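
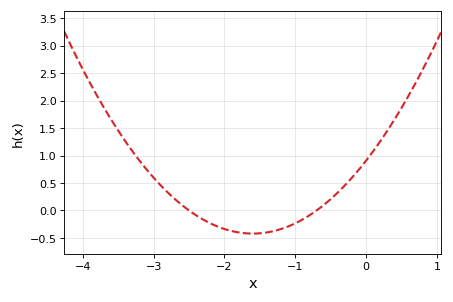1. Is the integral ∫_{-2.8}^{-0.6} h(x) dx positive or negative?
negative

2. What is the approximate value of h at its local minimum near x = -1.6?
-0.4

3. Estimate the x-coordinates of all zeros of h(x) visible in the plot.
-2.5, -0.7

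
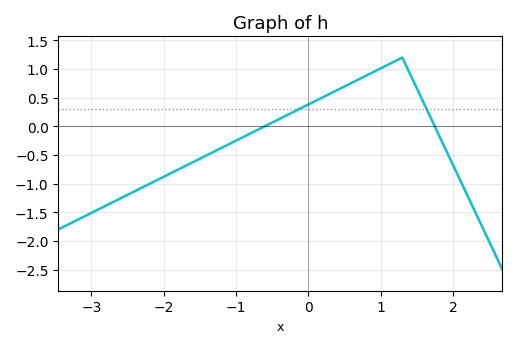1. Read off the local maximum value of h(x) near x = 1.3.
1.2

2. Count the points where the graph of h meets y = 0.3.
2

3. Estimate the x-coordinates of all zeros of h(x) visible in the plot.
-0.603, 1.75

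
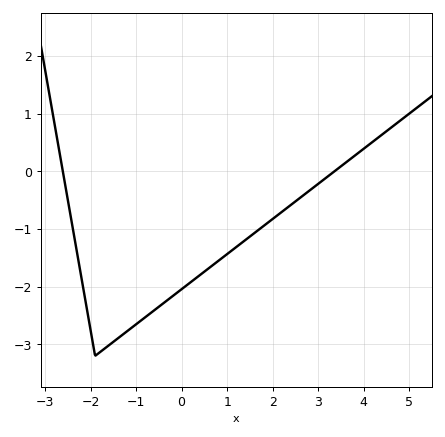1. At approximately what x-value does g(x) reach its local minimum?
-1.8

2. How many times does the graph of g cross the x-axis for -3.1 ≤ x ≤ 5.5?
2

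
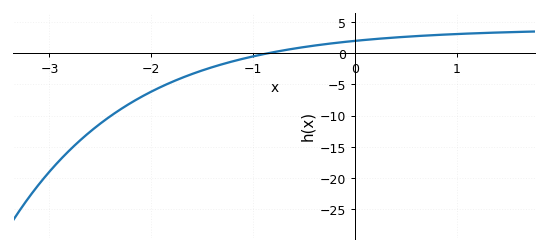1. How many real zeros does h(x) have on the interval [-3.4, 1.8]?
1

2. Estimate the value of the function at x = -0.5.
1.01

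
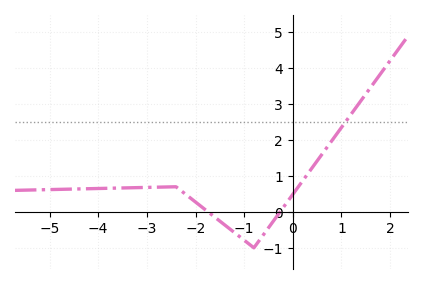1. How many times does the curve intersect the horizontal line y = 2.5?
1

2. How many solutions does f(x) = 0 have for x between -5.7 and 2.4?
2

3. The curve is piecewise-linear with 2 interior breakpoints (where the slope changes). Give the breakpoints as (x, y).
(-2.4, 0.7); (-0.8, -1)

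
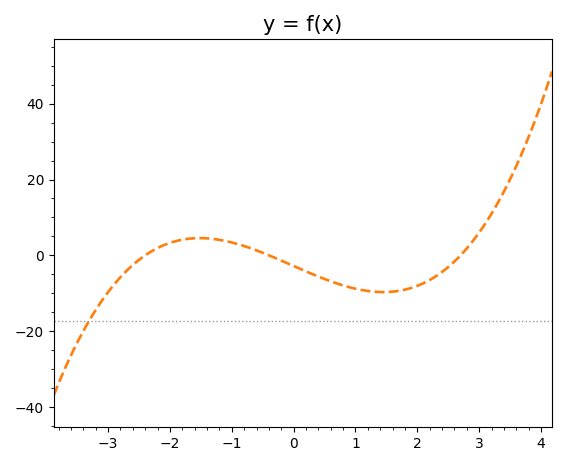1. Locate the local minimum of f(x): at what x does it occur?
1.4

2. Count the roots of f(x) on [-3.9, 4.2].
3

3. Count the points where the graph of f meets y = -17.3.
1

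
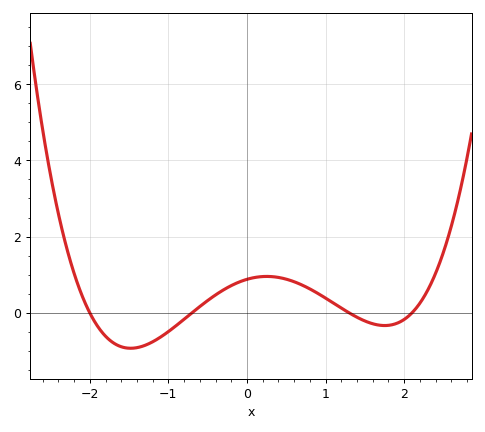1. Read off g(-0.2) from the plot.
0.8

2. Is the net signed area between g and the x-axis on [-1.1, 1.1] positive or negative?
positive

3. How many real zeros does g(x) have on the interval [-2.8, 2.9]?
4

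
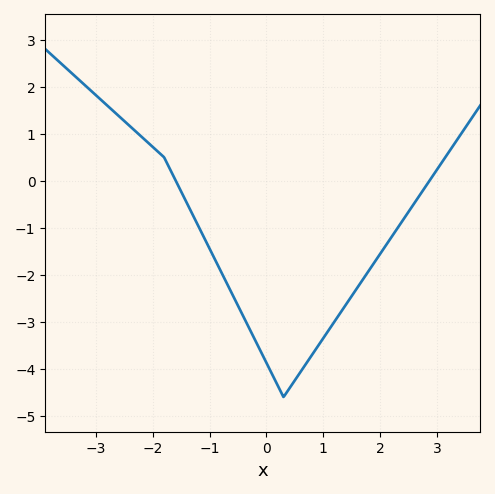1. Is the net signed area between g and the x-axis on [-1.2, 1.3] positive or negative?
negative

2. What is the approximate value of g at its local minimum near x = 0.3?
-4.6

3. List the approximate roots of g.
-1.6, 2.8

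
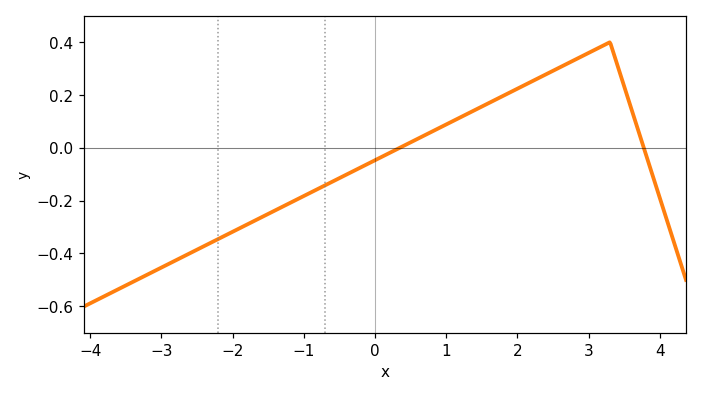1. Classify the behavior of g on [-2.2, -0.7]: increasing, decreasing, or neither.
increasing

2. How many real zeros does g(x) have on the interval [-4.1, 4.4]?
2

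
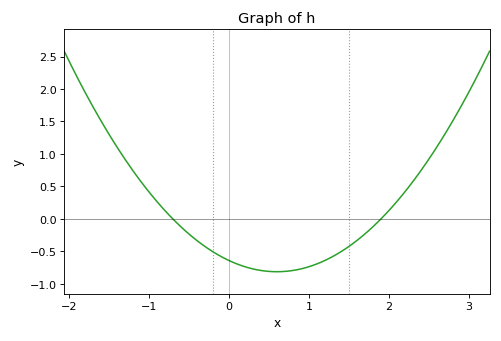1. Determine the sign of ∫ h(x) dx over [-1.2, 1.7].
negative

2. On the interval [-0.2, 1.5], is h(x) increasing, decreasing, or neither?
neither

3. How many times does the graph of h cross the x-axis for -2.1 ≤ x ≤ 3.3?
2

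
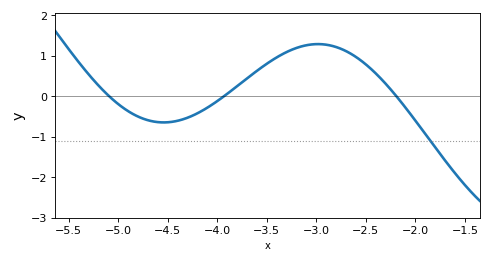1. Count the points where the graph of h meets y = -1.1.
1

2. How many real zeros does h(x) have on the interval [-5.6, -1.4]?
3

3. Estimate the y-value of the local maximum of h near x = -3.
1.3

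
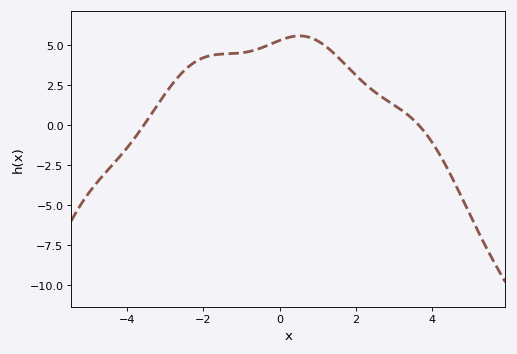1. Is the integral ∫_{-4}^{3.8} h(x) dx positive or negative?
positive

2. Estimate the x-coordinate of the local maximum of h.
0.515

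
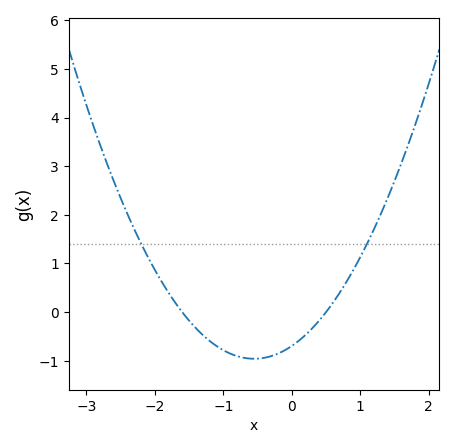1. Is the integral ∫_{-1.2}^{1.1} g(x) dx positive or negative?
negative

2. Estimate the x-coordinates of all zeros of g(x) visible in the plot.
-1.6, 0.5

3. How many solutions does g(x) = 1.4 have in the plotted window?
2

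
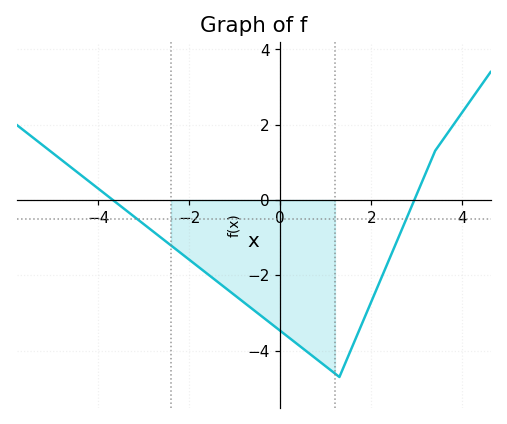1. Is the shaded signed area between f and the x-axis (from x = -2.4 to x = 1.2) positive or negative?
negative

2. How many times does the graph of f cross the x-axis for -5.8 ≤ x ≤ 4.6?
2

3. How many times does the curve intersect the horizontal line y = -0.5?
2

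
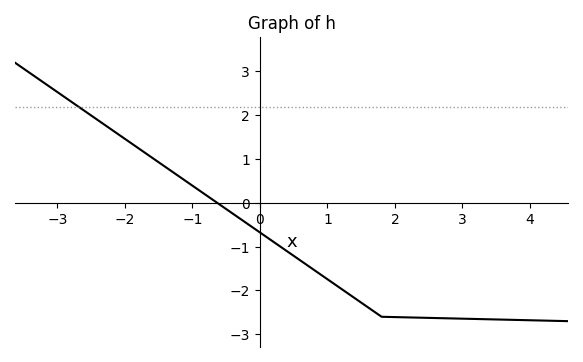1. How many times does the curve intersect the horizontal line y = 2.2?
1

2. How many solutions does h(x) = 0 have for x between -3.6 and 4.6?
1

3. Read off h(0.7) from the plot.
-1.4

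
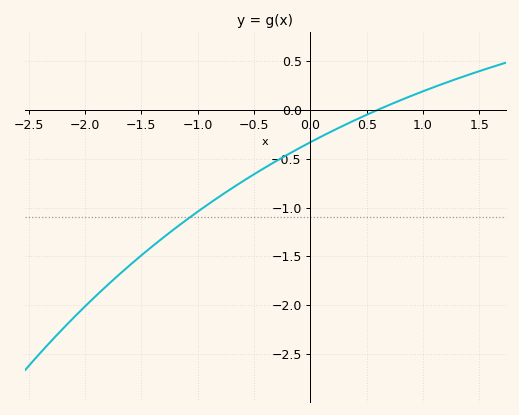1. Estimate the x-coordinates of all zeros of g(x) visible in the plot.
0.595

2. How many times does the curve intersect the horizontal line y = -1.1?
1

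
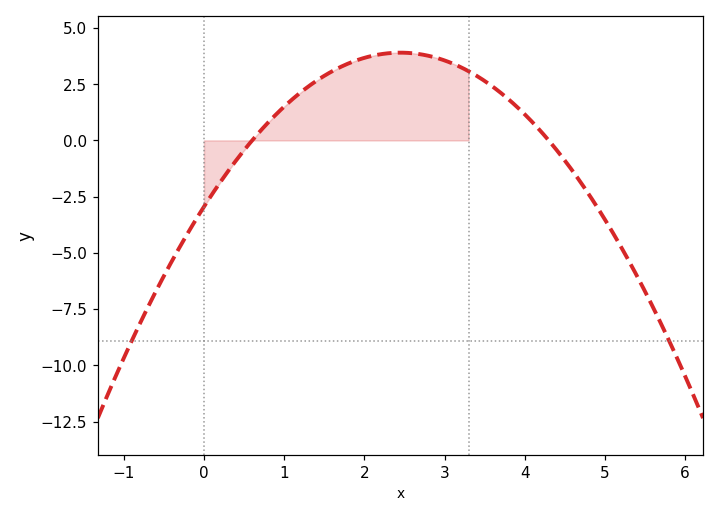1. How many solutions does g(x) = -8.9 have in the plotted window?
2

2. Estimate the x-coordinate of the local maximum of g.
2.4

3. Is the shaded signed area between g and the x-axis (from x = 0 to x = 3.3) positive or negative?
positive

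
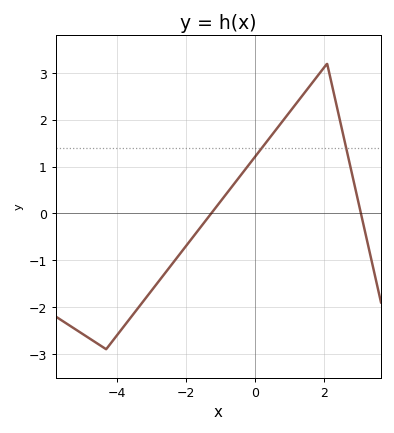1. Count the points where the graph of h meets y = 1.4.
2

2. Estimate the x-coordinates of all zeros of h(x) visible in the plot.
-1.2, 3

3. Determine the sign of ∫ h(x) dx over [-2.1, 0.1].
positive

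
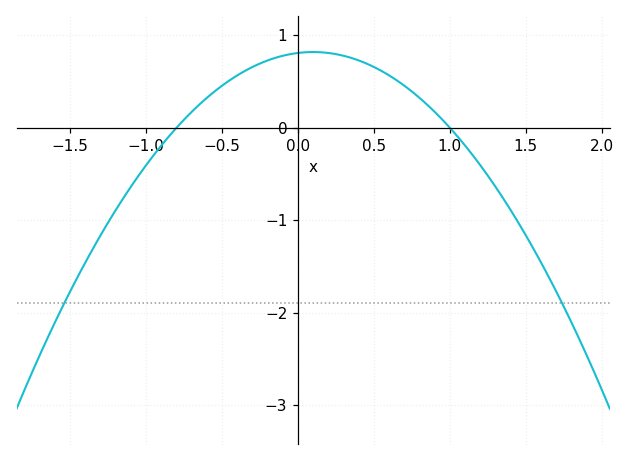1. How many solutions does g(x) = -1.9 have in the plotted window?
2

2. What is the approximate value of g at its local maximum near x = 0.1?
0.8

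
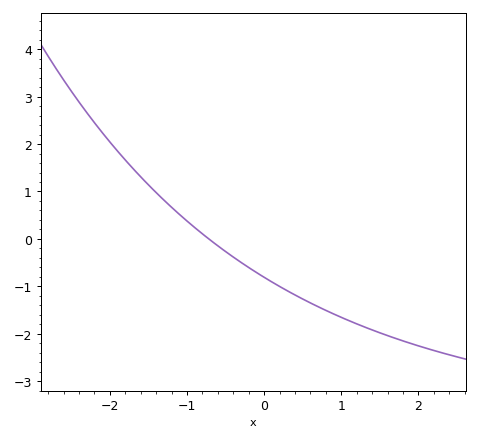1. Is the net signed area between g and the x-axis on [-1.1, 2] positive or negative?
negative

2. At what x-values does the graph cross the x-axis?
-0.718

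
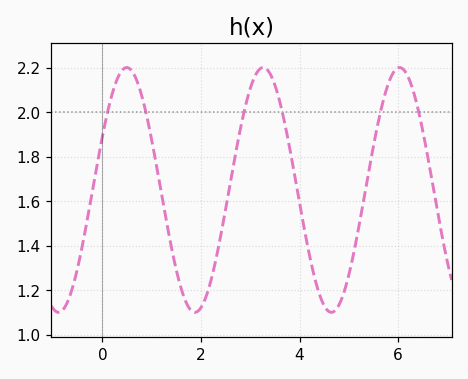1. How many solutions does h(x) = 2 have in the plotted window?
6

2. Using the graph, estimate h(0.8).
2.08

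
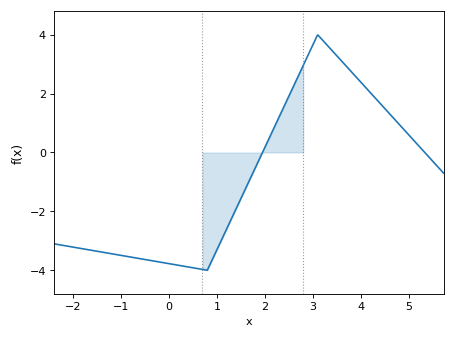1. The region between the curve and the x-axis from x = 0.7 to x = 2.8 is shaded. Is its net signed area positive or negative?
negative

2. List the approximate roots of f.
2, 5.4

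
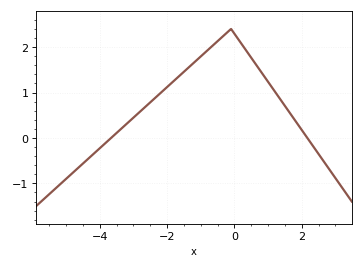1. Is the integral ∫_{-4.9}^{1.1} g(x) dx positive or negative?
positive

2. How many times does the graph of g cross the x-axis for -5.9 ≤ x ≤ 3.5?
2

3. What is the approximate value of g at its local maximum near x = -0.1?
2.4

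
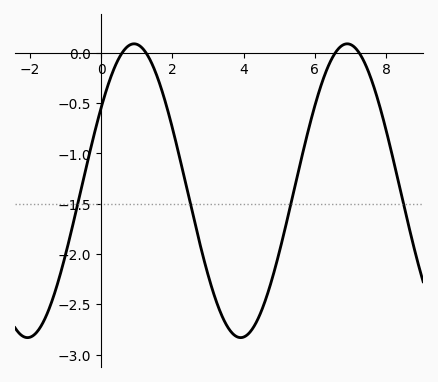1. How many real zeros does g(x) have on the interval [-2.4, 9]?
4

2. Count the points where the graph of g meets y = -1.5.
4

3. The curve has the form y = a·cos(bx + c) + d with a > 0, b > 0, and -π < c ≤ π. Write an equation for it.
y = 1.46cos(1.05x - 0.972) - 1.37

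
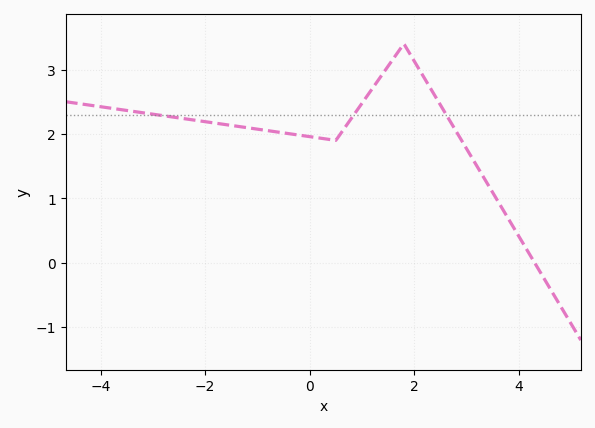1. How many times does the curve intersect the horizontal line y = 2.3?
3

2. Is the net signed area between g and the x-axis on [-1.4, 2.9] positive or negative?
positive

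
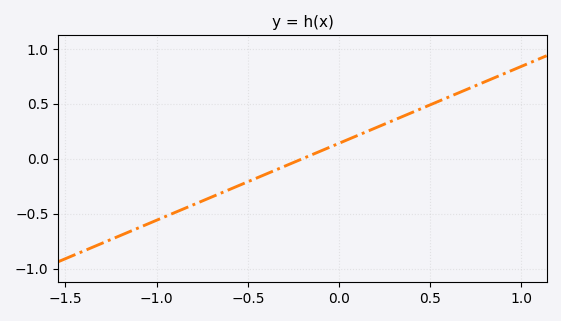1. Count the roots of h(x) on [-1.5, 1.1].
1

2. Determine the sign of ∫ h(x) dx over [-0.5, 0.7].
positive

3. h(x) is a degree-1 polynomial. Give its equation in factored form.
y = 0.7(x + 0.2)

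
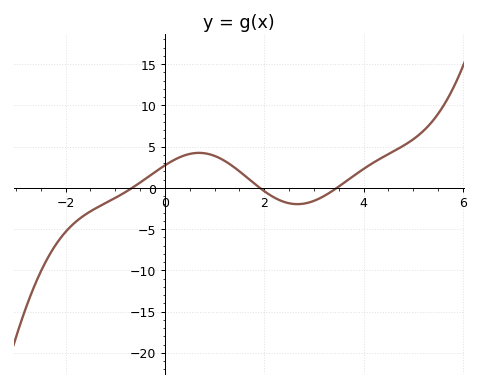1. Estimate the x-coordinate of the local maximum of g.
0.687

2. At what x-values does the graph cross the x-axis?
-0.66, 1.91, 3.46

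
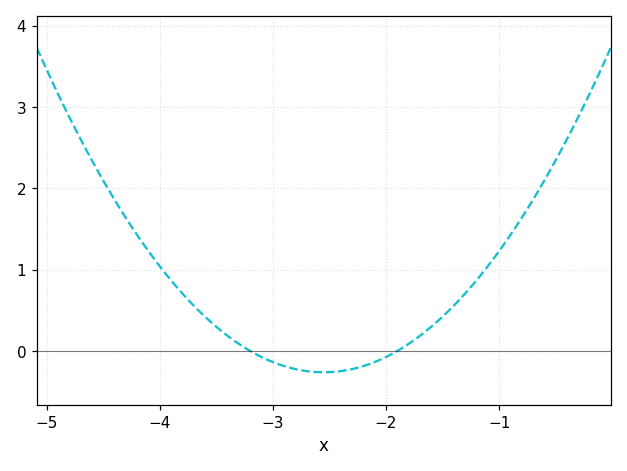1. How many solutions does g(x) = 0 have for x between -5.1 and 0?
2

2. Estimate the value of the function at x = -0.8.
1.64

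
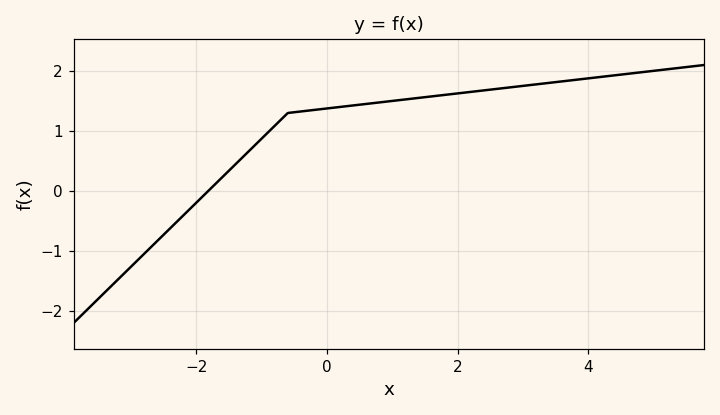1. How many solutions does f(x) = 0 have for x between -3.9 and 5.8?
1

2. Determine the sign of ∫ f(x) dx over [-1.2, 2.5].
positive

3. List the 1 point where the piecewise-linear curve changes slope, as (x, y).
(-0.6, 1.3)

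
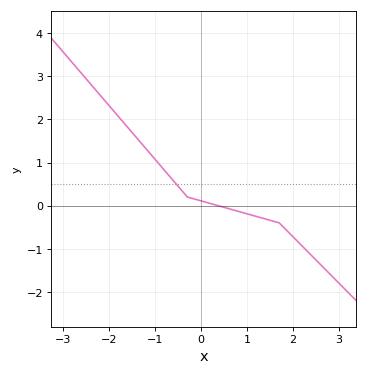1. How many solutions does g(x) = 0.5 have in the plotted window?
1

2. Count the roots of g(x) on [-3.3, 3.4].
1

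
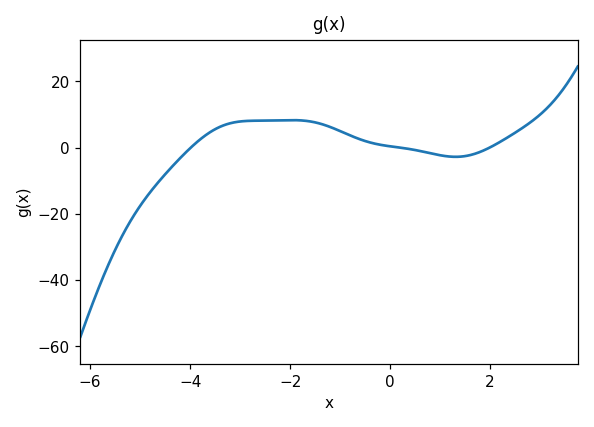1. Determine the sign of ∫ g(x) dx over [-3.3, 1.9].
positive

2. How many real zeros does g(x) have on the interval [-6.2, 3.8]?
3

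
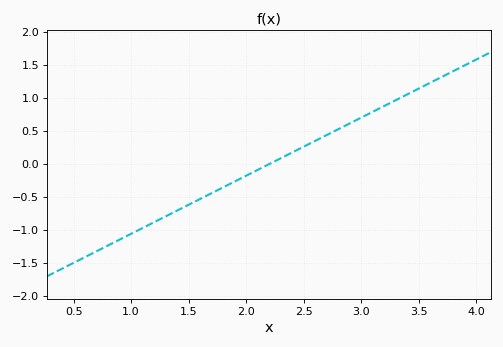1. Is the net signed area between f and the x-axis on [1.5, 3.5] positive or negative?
positive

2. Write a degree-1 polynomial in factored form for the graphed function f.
y = 0.88(x - 2.2)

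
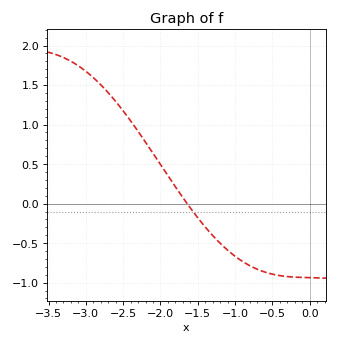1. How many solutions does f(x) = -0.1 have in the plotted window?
1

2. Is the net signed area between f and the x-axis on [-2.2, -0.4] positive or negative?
negative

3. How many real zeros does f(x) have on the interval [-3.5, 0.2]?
1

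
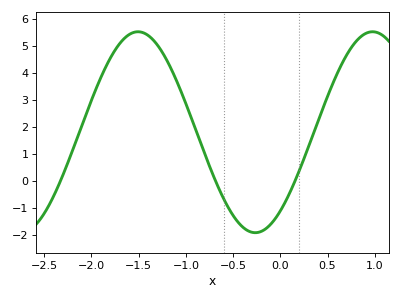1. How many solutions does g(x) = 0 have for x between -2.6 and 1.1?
3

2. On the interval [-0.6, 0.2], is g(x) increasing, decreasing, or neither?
neither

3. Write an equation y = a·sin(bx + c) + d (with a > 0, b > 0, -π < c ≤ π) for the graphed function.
y = 3.72sin(2.5x - 0.9) + 1.79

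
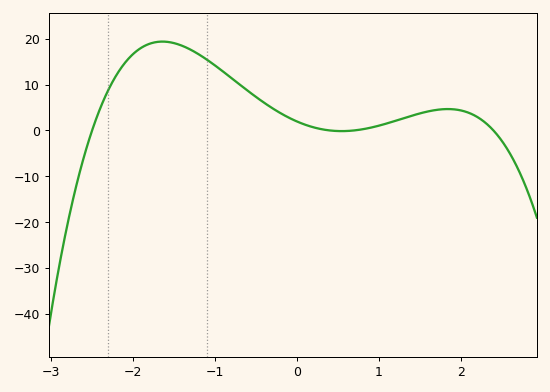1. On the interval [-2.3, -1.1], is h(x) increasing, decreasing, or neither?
neither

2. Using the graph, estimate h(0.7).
0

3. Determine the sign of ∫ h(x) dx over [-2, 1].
positive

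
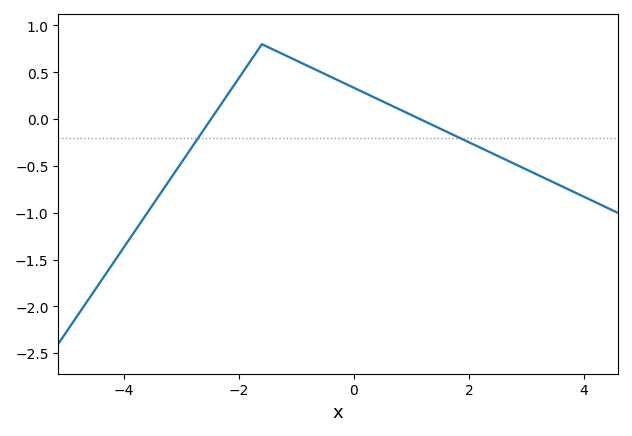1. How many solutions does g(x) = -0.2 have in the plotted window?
2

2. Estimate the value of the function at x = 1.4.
-0.05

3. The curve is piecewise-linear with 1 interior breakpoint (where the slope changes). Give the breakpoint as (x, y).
(-1.6, 0.8)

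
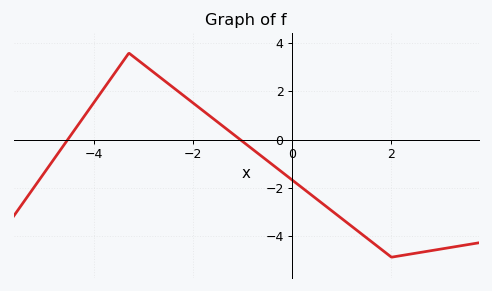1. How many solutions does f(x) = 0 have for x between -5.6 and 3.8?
2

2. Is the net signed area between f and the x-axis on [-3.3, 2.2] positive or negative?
negative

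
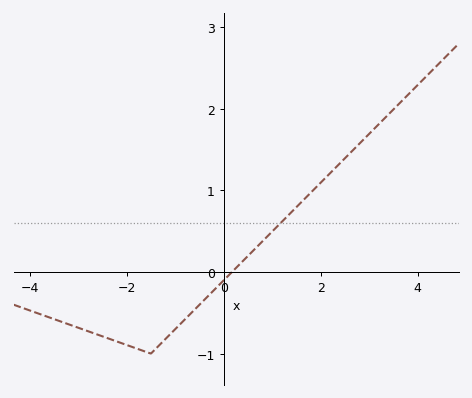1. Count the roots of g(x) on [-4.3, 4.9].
1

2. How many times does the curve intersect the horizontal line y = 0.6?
1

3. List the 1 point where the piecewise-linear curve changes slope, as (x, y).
(-1.5, -1)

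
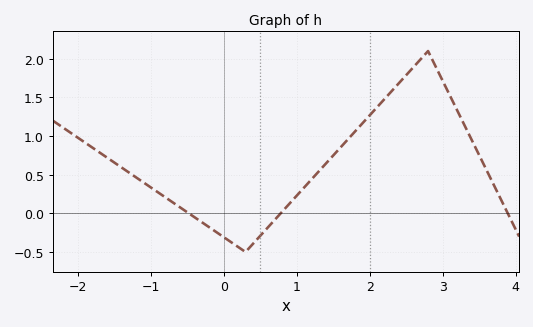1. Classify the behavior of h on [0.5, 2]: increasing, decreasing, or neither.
increasing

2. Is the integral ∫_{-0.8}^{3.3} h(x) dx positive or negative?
positive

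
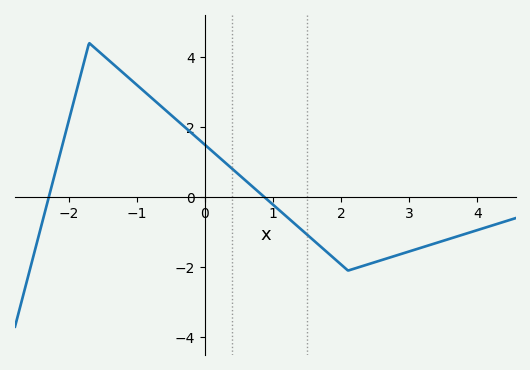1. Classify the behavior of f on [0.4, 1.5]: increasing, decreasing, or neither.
decreasing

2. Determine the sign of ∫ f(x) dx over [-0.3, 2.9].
negative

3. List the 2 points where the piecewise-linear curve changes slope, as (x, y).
(-1.7, 4.4); (2.1, -2.1)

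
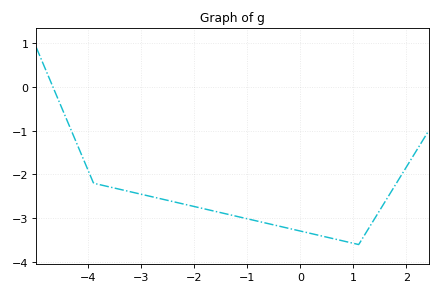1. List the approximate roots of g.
-4.67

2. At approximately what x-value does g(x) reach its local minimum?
1.1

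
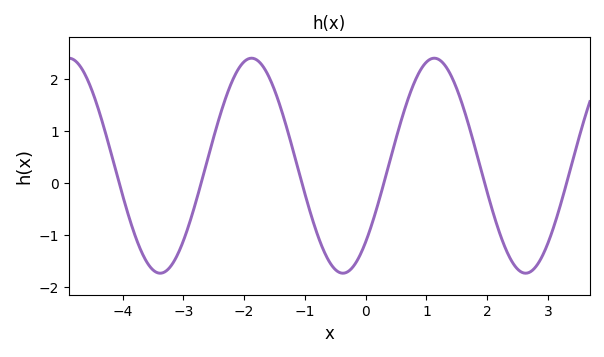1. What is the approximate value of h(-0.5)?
-1.66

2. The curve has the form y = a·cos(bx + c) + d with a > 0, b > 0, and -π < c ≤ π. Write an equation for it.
y = 2.06cos(2.09x - 2.36) + 0.33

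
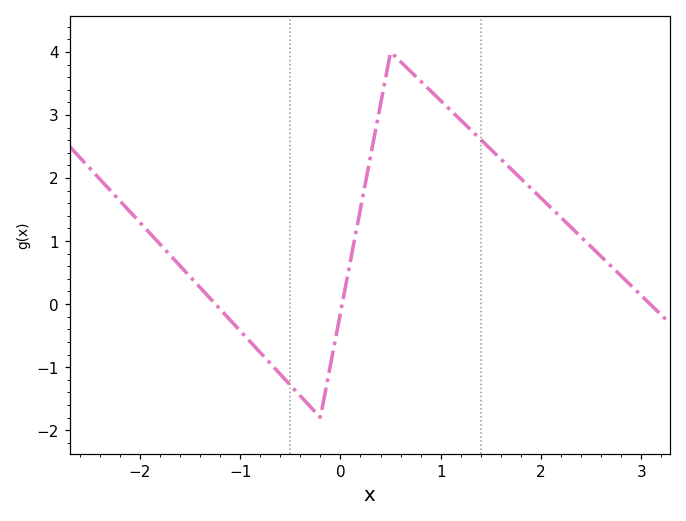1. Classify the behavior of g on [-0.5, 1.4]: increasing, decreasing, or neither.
neither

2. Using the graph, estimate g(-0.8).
-0.8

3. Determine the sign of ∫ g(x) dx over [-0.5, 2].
positive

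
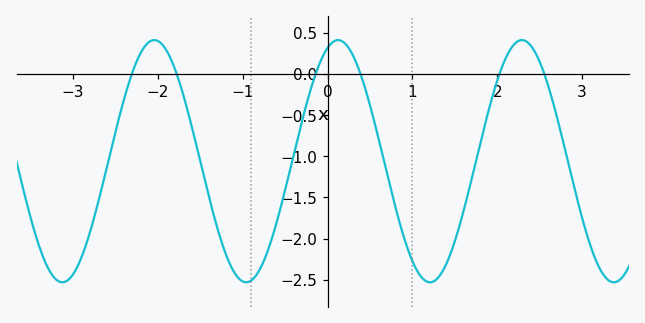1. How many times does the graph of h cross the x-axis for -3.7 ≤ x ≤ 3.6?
6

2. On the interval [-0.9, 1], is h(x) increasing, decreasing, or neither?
neither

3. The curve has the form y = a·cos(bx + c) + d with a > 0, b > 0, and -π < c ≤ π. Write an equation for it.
y = 1.47cos(2.9x - 0.36) - 1.06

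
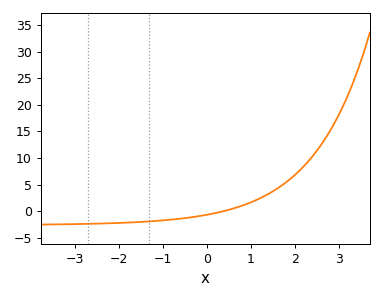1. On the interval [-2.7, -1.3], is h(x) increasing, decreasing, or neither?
increasing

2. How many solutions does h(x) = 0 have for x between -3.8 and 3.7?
1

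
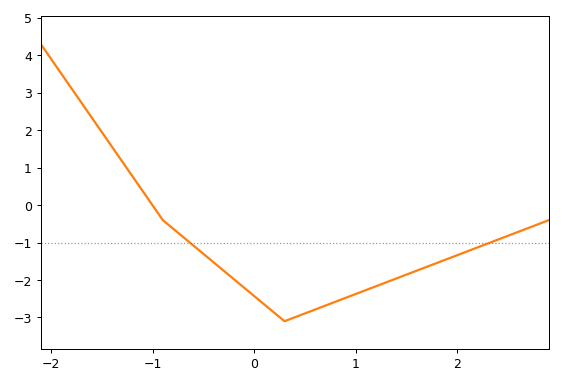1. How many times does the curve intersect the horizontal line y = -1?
2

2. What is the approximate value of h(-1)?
0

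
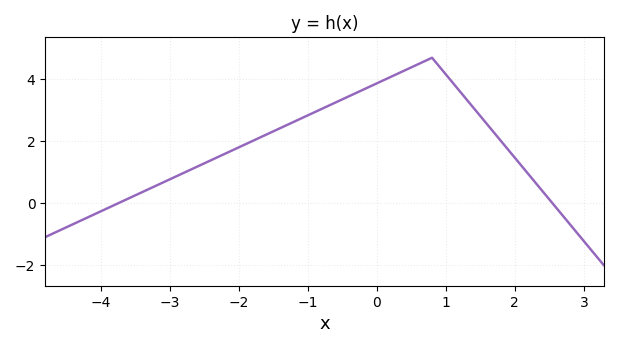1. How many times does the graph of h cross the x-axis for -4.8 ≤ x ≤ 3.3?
2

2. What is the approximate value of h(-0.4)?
3.5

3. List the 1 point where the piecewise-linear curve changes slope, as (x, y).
(0.8, 4.7)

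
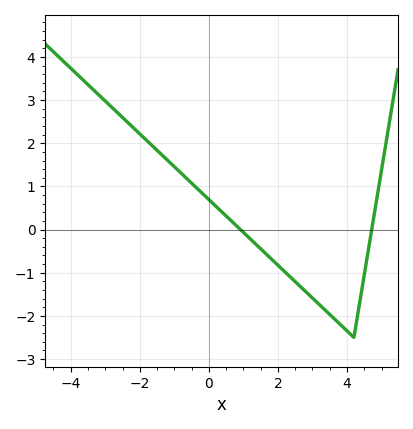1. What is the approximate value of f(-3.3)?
3.21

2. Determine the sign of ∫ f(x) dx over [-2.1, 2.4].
positive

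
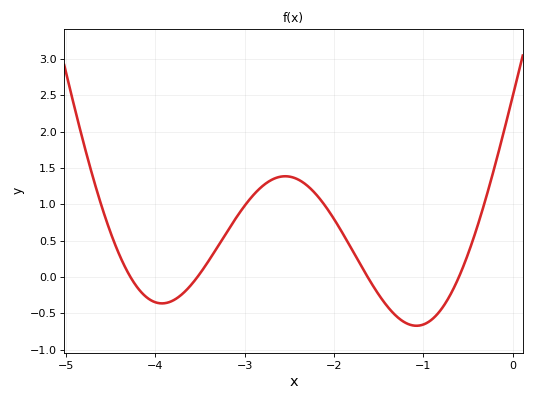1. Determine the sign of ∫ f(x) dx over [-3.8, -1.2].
positive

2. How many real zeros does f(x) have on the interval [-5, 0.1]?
4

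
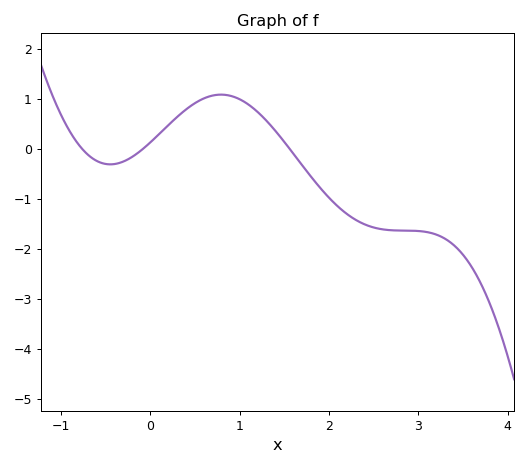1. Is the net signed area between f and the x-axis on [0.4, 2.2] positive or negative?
positive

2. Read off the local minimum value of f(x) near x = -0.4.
-0.3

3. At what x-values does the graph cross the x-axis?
-0.8, -0.1, 1.6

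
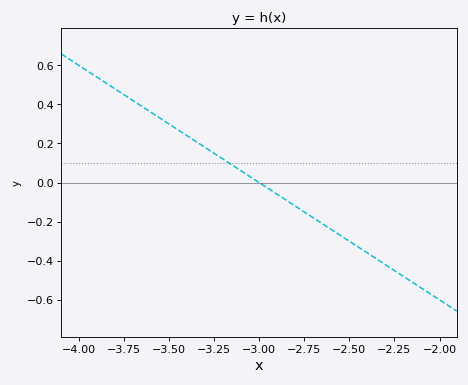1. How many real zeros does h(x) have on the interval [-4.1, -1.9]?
1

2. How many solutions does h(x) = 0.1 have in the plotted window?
1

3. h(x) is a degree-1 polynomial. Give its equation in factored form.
y = -0.6(x + 3)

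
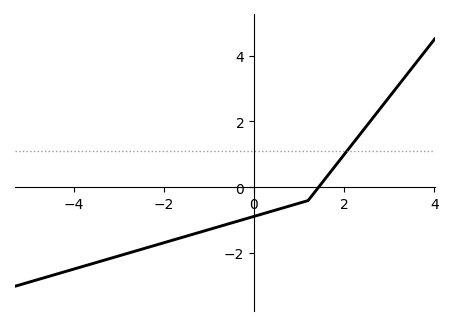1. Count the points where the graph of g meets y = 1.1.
1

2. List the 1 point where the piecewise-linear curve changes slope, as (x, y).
(1.2, -0.4)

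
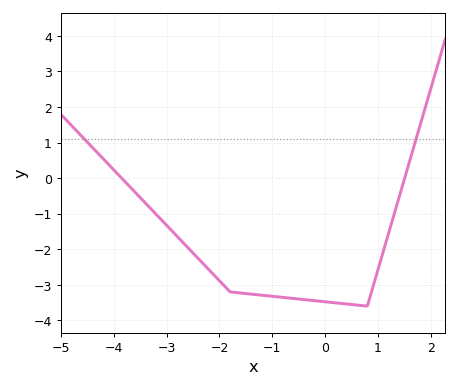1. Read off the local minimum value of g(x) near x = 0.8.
-3.6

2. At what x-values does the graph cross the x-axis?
-3.85, 1.51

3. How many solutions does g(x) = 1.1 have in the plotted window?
2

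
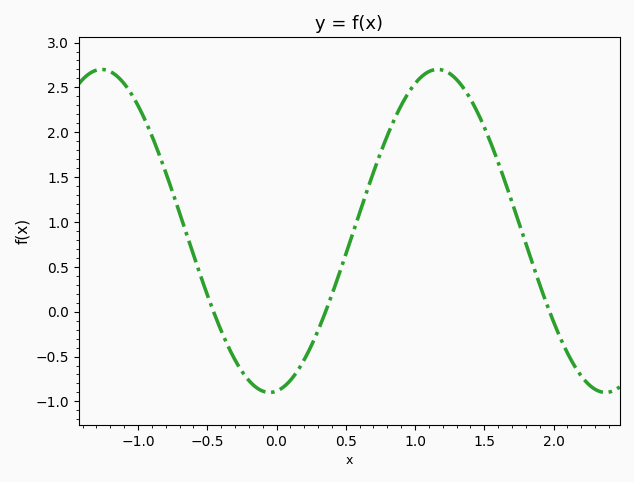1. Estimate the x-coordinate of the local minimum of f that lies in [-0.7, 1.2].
-0.1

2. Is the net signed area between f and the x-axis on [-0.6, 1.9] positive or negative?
positive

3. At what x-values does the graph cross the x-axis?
-0.5, 0.4, 2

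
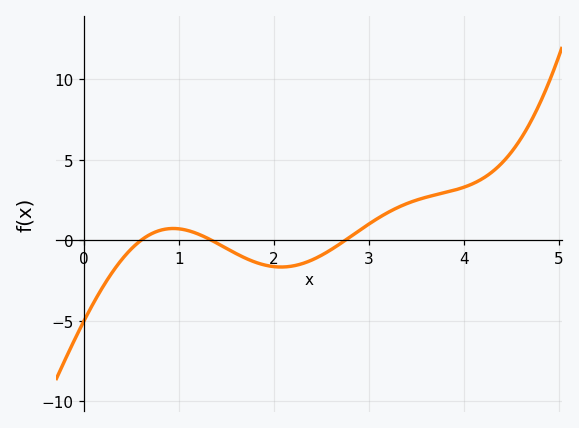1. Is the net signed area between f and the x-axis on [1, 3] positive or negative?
negative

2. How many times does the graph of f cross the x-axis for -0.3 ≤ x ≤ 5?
3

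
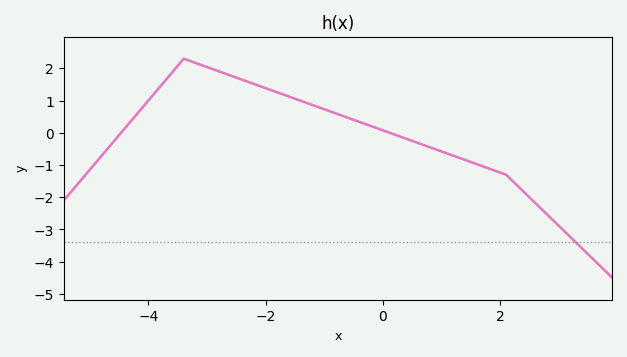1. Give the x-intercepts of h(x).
-4.4, 0.2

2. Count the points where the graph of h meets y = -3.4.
1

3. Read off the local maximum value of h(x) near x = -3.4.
2.3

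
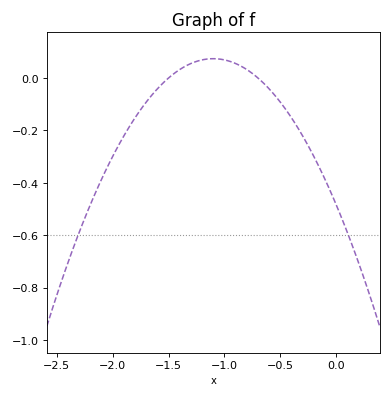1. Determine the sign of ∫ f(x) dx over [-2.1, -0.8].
negative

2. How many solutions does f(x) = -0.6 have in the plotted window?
2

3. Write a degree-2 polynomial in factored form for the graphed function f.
y = -0.46(x + 1.5)(x + 0.7)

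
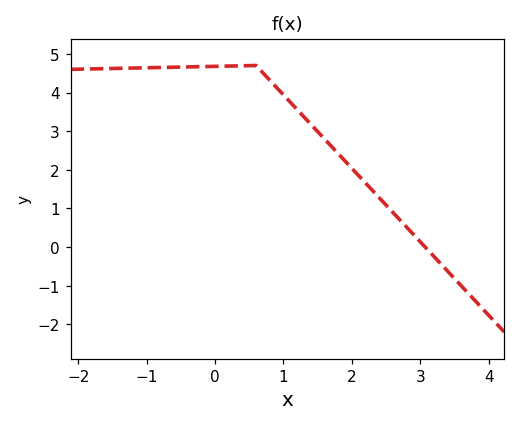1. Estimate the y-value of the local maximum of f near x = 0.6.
4.7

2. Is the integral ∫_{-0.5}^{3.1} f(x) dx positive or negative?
positive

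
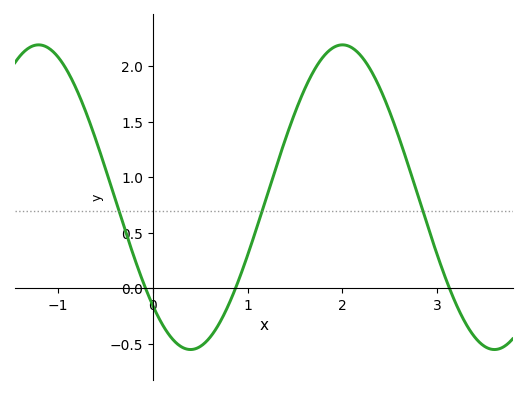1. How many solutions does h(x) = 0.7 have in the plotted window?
3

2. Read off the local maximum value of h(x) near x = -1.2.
2.19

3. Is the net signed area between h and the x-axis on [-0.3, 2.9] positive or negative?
positive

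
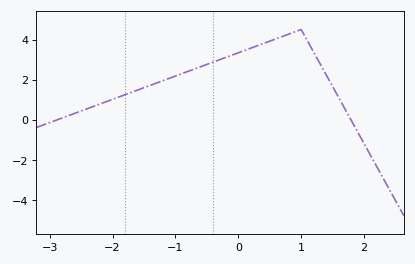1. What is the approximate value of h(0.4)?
3.8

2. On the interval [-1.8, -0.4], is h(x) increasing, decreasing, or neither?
increasing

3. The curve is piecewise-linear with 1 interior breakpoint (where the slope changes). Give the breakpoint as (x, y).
(1, 4.5)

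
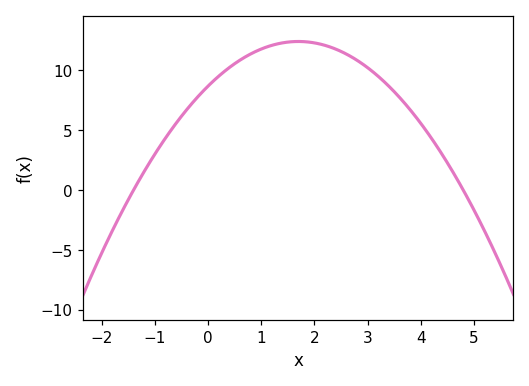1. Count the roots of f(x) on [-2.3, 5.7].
2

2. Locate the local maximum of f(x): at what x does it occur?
1.7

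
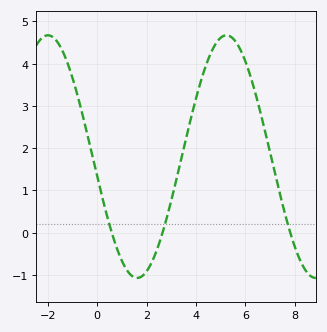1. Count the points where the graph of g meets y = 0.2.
3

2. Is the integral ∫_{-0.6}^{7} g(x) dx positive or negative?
positive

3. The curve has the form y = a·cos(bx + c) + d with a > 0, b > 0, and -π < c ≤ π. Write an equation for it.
y = 2.87cos(0.87x + 1.73) + 1.8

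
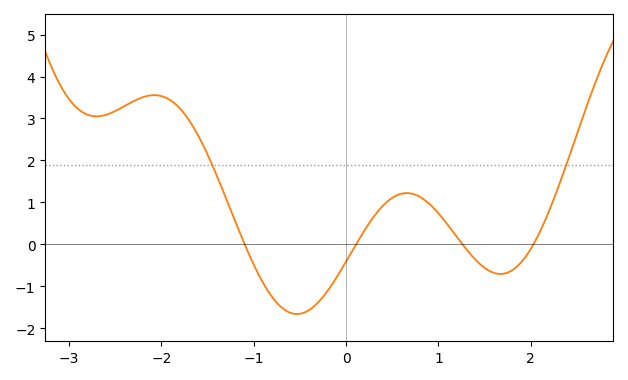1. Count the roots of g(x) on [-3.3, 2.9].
4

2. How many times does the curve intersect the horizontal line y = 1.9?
2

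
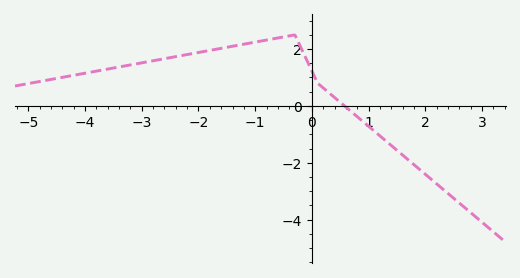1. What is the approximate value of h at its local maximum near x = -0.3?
2.5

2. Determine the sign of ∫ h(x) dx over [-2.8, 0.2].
positive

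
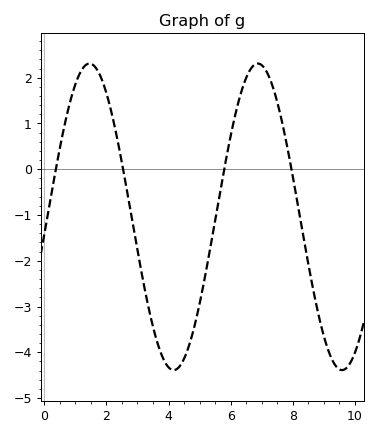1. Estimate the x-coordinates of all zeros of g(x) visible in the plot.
0.4, 2.6, 5.8, 8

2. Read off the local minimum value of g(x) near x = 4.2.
-4.4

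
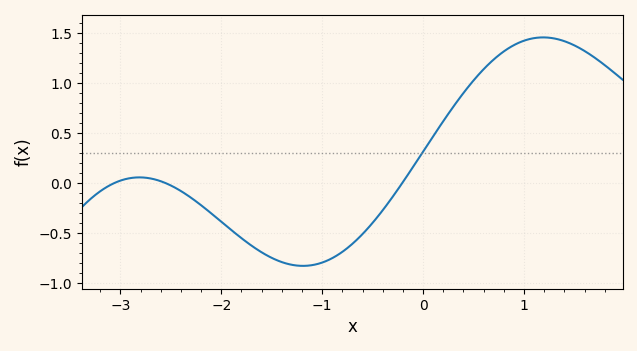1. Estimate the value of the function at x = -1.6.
-0.7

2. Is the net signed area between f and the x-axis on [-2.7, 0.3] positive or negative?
negative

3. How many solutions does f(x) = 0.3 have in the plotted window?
1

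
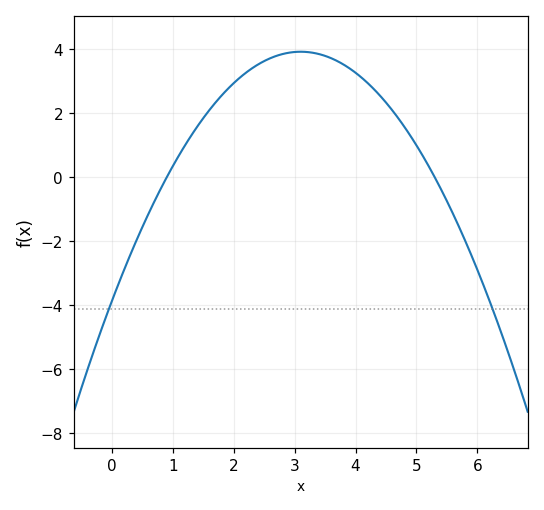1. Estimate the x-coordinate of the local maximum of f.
3.1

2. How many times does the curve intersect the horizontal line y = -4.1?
2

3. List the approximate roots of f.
0.9, 5.3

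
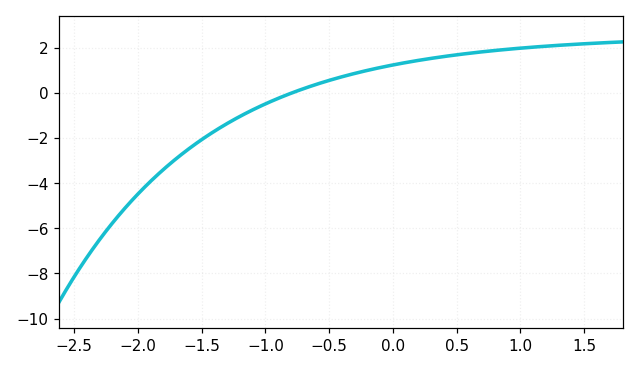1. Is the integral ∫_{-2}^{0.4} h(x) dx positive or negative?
negative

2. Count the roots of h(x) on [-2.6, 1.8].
1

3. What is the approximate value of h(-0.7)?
0.2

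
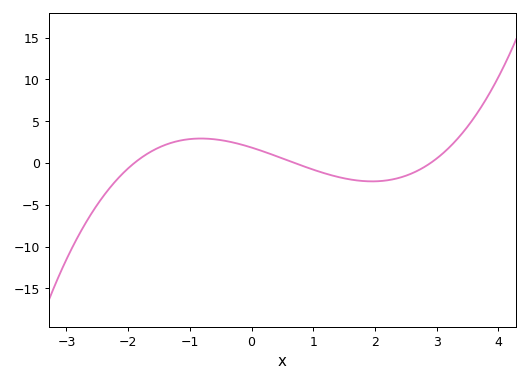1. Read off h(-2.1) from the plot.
-1.34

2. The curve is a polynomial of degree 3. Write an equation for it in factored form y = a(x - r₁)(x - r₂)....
y = 0.48(x + 1.9)(x - 0.7)(x - 2.9)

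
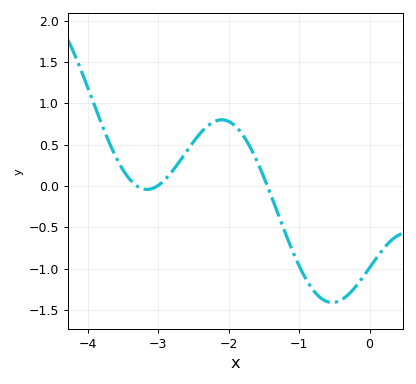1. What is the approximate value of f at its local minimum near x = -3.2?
-0.05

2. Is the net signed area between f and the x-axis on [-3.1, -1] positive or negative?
positive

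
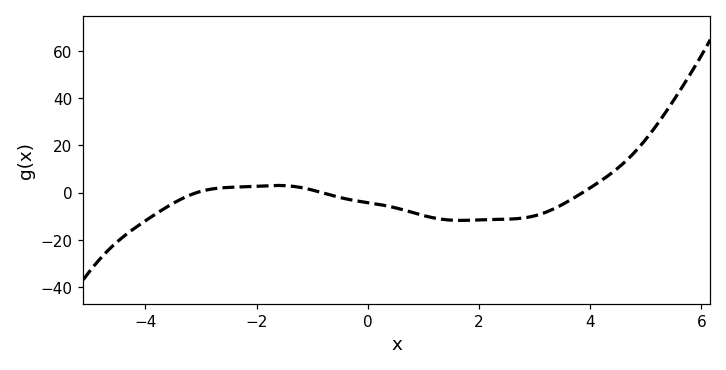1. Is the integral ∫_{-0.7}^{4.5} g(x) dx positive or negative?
negative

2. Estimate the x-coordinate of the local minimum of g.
1.6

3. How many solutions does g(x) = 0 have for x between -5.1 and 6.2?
3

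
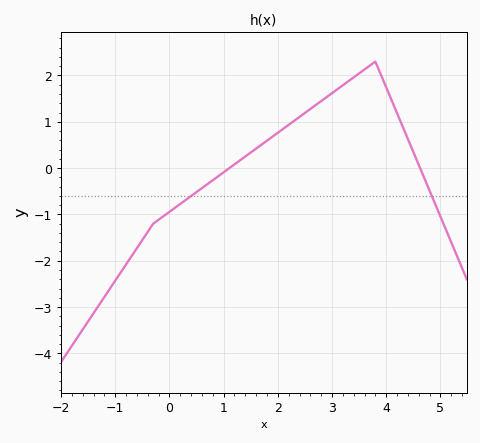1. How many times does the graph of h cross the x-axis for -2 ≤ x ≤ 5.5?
2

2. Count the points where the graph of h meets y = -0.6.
2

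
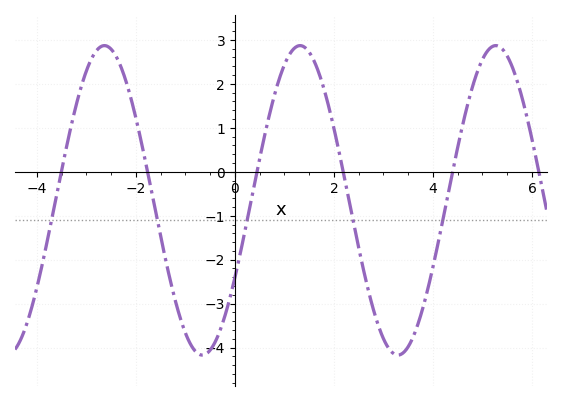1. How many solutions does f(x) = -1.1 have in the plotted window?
5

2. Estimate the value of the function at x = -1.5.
-1.47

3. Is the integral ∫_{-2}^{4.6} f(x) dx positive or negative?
negative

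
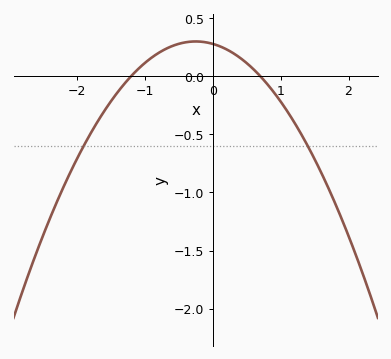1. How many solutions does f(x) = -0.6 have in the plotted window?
2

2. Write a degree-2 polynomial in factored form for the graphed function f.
y = -0.33(x + 1.2)(x - 0.7)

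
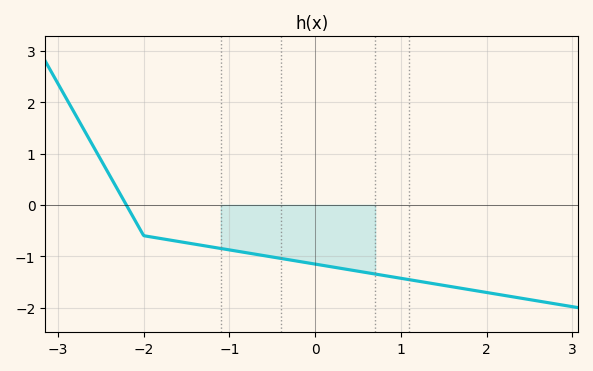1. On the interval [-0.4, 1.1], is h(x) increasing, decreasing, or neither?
decreasing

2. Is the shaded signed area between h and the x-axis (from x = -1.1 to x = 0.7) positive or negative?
negative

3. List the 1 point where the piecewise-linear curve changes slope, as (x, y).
(-2, -0.6)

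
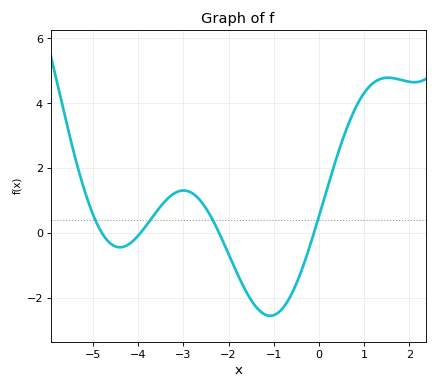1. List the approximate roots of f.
-4.8, -3.95, -2.21, -0.115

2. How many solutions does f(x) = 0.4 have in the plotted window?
4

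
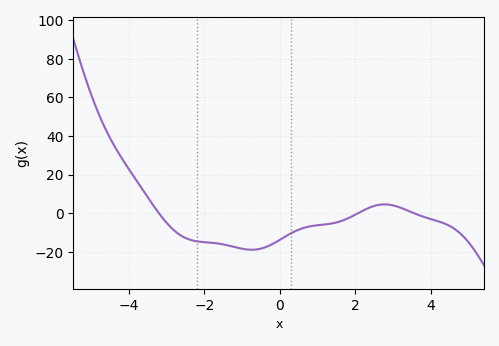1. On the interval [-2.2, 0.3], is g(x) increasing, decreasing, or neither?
neither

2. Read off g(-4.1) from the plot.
26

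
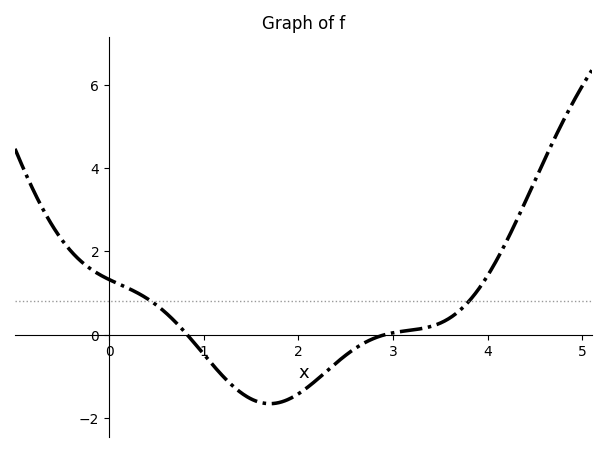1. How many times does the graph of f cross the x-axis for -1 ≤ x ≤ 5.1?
2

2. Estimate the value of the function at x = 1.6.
-1.63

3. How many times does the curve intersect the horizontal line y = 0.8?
2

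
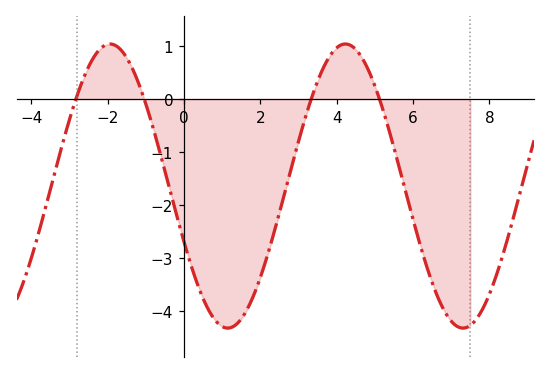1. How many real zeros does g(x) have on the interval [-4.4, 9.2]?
4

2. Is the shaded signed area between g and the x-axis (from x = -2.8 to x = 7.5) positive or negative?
negative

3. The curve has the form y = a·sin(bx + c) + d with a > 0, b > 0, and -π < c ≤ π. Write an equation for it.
y = 2.68sin(1.02x - 2.74) - 1.64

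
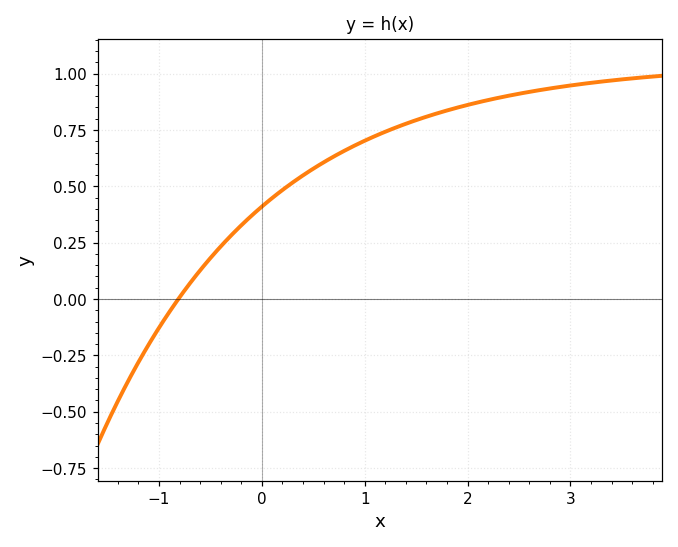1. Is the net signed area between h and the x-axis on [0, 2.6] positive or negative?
positive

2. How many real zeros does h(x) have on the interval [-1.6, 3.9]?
1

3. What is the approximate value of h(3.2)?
0.96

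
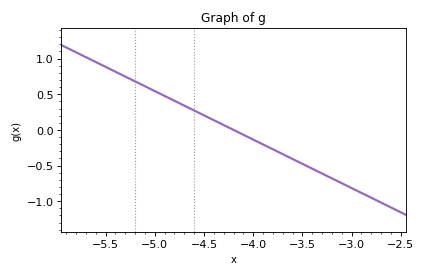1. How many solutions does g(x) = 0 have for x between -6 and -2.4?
1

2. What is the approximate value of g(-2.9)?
-0.884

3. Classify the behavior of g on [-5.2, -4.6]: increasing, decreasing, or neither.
decreasing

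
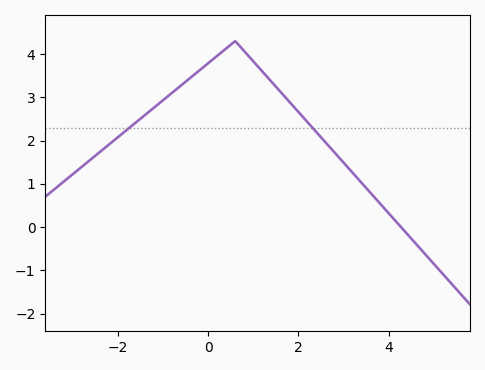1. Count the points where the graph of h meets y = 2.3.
2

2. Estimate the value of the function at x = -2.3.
1.8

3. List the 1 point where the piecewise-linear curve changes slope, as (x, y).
(0.6, 4.3)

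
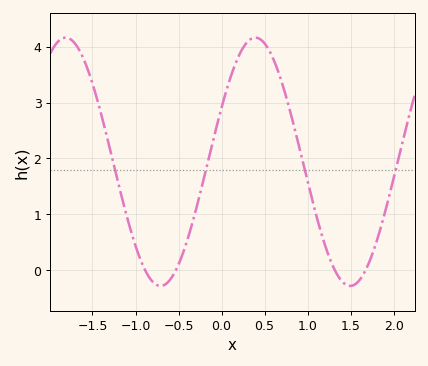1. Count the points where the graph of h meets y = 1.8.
4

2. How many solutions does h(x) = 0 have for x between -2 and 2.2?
4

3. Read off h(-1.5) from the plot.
3.34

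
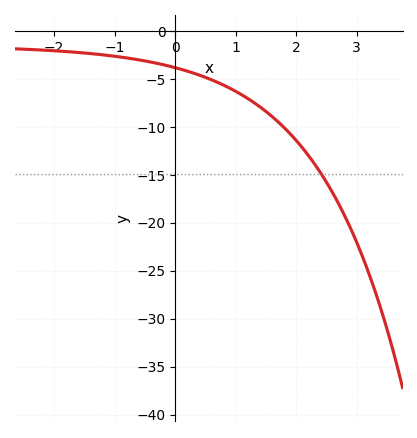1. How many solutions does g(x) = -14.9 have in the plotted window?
1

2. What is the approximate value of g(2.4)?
-14.8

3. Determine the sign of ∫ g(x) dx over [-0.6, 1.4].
negative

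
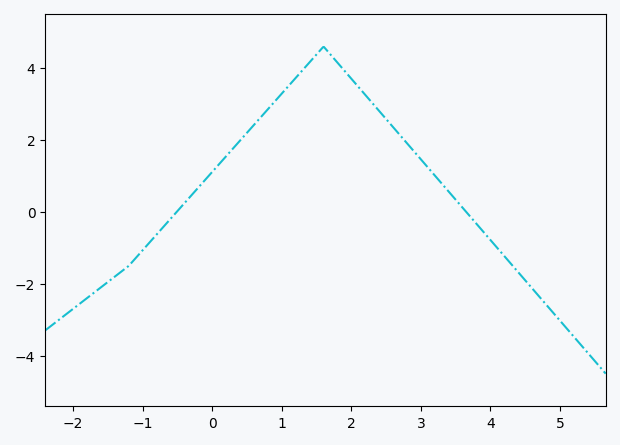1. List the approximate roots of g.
-0.511, 3.65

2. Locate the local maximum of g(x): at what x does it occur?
1.6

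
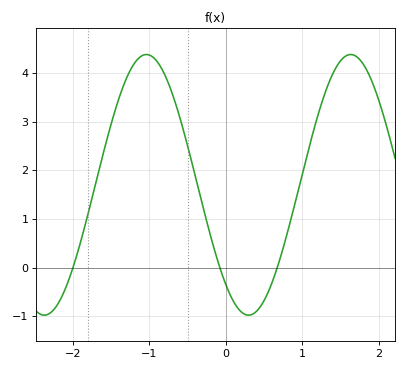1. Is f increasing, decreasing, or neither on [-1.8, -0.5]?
neither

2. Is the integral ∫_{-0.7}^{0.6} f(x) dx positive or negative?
positive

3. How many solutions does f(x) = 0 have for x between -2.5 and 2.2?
3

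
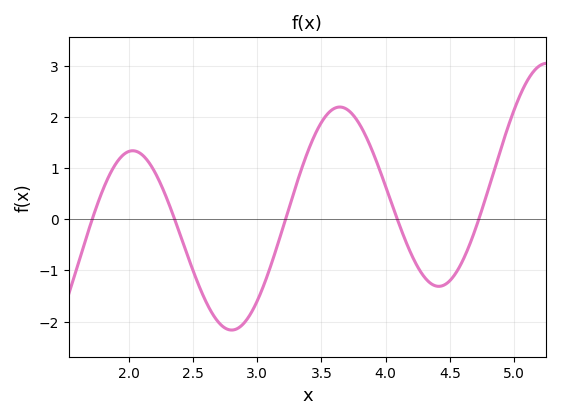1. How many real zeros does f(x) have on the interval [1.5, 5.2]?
5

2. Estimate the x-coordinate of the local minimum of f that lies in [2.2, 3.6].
2.8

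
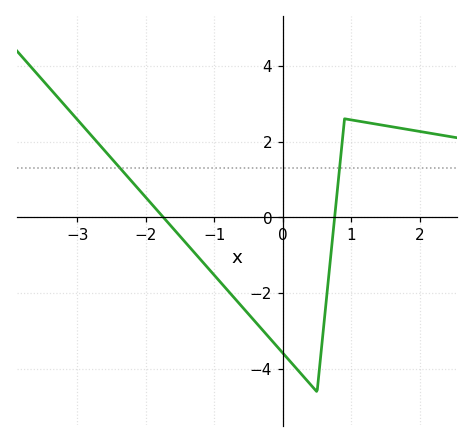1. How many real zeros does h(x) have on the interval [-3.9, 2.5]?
2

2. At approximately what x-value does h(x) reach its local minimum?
0.5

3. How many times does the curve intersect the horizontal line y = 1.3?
2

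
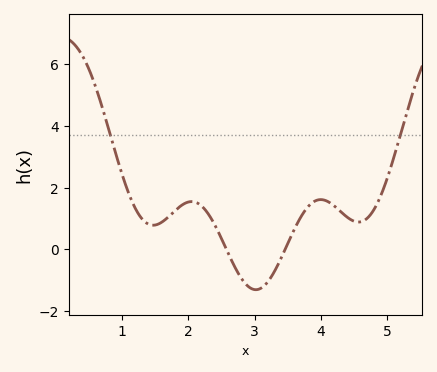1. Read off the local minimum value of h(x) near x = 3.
-1.4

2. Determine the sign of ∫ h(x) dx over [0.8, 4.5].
positive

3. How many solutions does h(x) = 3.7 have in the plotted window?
2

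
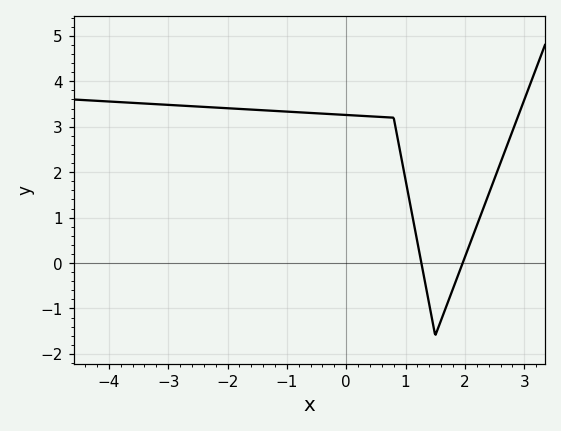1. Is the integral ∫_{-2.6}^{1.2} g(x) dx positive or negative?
positive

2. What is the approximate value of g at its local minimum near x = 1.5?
-1.6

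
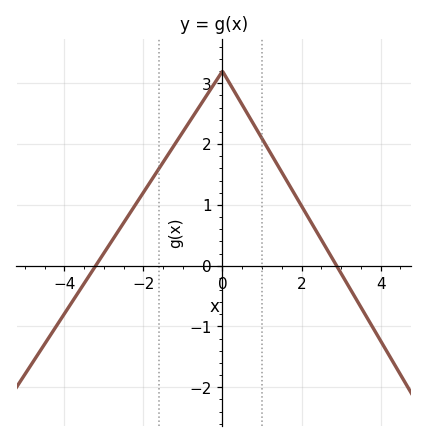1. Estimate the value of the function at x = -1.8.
1.4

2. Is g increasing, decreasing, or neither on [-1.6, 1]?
neither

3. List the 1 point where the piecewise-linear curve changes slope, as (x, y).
(0, 3.2)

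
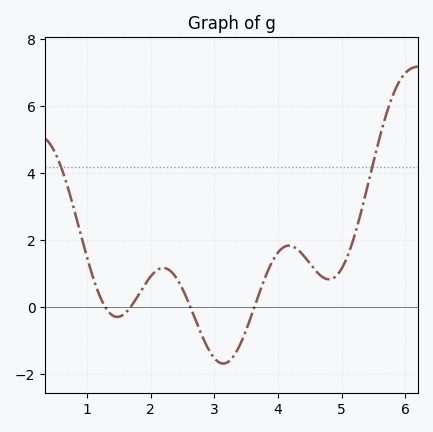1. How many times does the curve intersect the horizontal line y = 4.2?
2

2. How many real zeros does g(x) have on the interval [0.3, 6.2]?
4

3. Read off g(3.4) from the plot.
-1.2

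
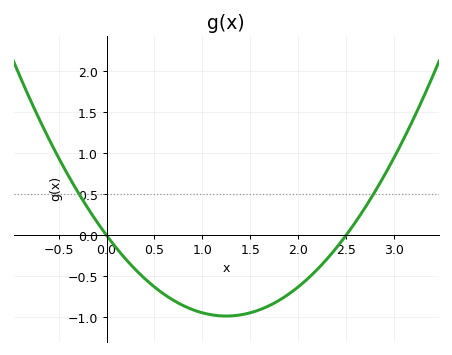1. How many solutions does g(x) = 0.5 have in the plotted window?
2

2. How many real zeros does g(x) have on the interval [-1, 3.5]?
2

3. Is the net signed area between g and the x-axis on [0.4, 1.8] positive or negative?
negative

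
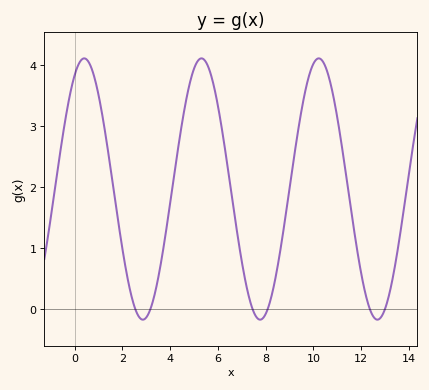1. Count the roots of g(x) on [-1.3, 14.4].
6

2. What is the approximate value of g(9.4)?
3.03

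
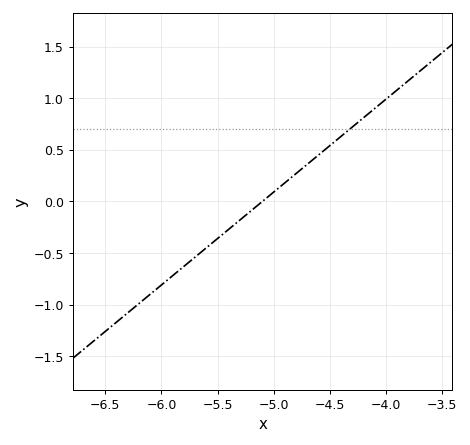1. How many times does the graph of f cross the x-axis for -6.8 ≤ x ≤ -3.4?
1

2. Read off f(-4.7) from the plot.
0.36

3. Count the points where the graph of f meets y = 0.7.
1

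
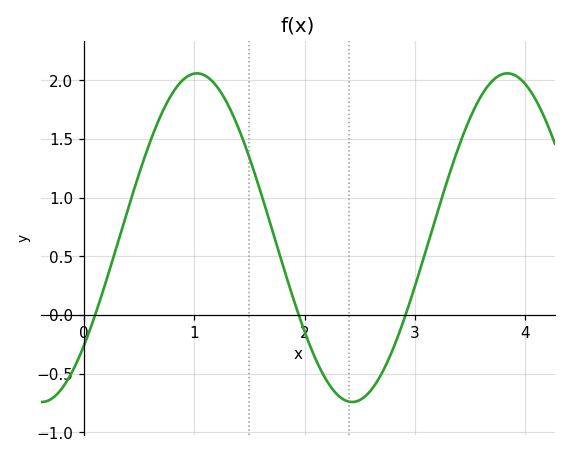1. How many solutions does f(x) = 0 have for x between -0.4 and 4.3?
3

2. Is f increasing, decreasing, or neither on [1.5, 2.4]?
decreasing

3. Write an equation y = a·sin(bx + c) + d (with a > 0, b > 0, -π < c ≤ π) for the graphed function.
y = 1.4sin(2.23x - 0.712) + 0.66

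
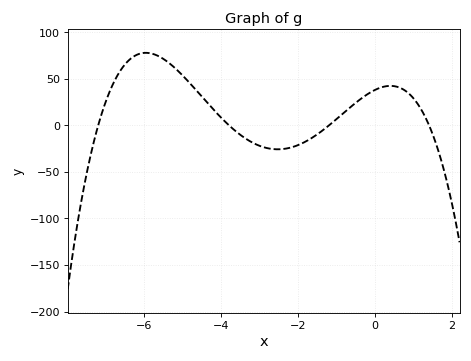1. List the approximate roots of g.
-7.2, -3.8, -1.2, 1.4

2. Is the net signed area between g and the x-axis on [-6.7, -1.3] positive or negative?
positive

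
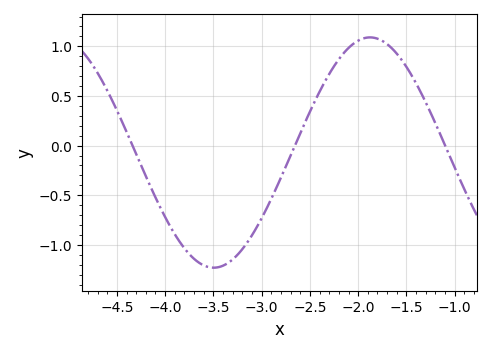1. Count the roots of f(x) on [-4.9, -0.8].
3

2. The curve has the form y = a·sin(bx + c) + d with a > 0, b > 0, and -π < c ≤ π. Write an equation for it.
y = 1.16sin(1.9x - 1.1) - 0.07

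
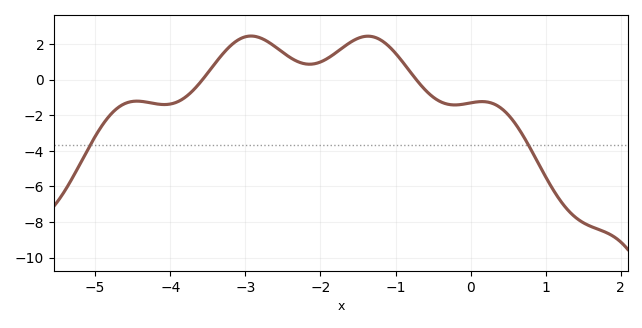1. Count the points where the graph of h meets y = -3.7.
2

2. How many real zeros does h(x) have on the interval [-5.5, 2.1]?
2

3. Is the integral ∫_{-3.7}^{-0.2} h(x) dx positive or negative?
positive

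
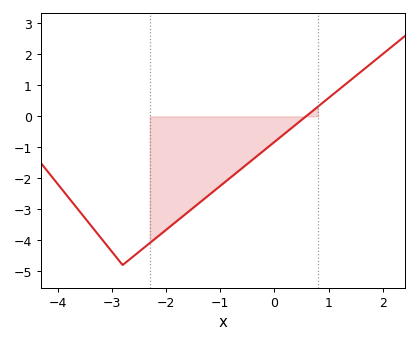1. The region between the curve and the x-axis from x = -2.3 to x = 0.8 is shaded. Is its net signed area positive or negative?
negative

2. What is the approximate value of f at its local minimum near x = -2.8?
-4.8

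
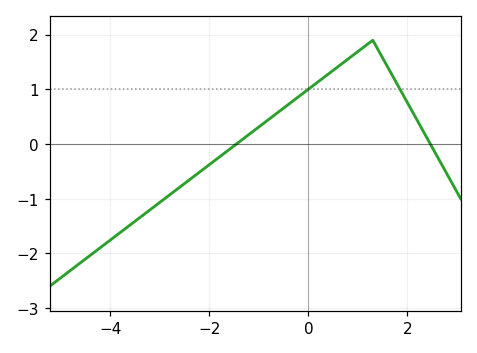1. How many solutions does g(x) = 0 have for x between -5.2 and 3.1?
2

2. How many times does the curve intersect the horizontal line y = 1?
2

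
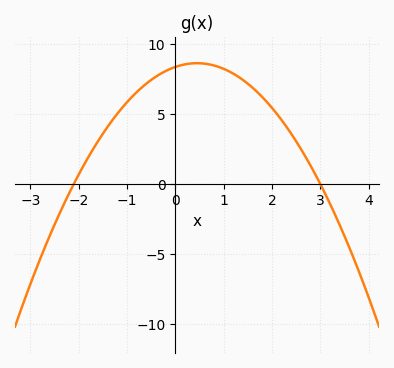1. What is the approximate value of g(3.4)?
-3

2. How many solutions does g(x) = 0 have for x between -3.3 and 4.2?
2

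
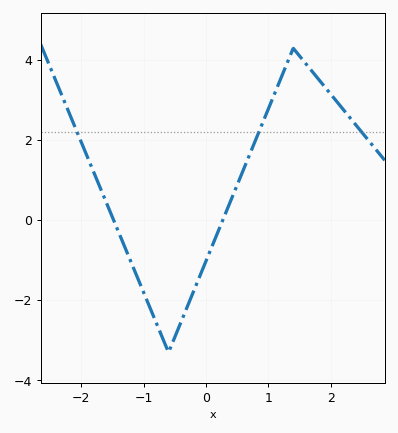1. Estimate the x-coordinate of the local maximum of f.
1.4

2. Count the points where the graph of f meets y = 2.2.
3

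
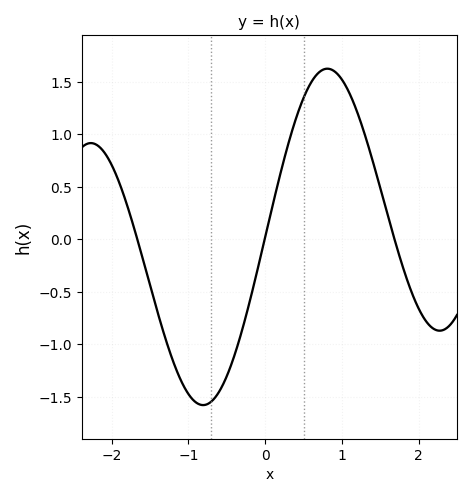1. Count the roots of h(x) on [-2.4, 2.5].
3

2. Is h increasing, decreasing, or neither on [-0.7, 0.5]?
increasing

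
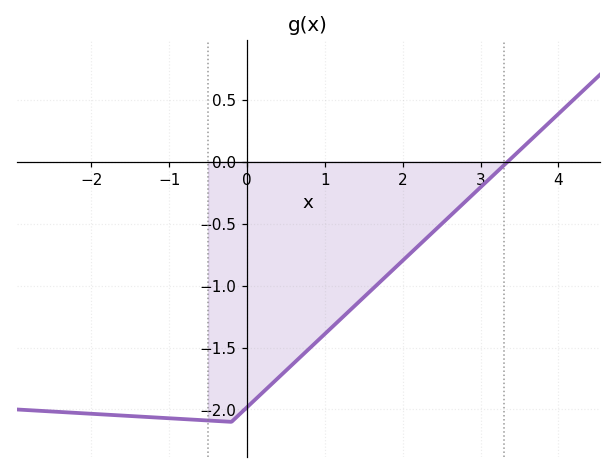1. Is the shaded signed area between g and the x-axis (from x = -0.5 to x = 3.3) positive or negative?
negative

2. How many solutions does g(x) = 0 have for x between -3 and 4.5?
1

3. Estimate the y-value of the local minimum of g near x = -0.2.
-2.1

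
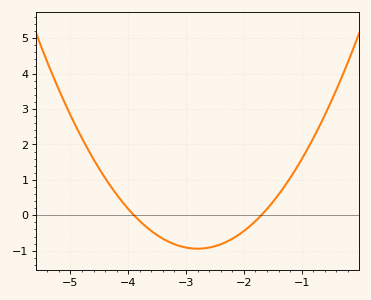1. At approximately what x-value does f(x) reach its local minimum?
-2.8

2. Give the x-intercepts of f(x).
-3.9, -1.7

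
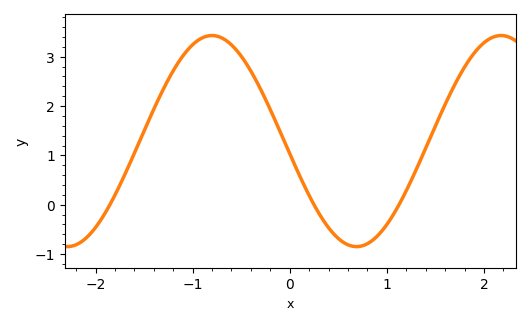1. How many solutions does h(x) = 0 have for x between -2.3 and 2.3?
3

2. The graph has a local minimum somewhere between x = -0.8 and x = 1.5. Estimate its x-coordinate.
0.7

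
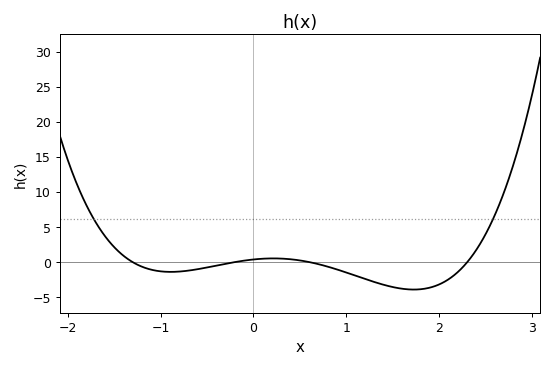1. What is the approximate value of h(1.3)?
-3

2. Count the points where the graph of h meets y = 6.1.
2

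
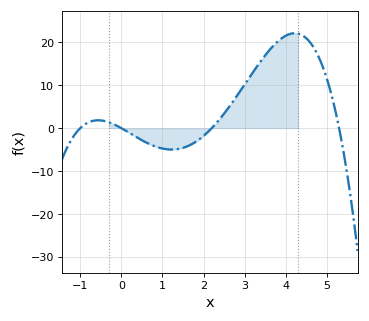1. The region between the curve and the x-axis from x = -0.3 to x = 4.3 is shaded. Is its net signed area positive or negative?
positive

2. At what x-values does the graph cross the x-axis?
-1, 0, 2.2, 5.3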